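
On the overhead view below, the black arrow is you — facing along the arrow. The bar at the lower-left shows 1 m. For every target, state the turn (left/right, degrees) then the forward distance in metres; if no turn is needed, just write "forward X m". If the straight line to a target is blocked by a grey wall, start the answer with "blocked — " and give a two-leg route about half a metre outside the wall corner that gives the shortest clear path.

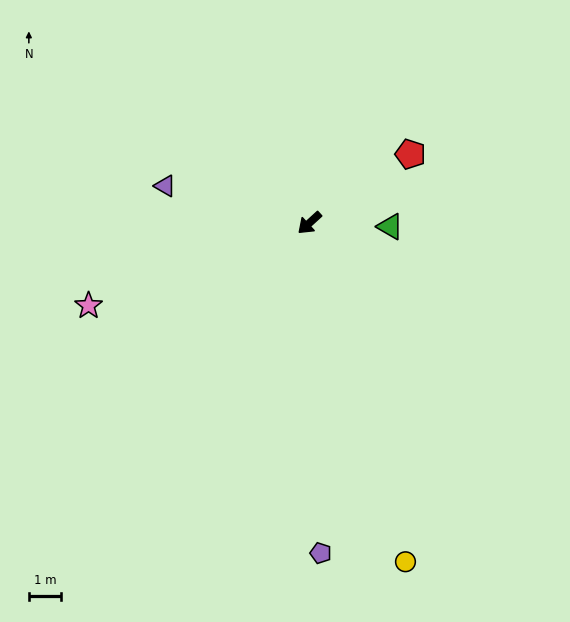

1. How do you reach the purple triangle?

turn right 57°, forward 4.6 m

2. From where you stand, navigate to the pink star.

turn right 22°, forward 7.2 m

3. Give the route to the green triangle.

turn left 135°, forward 2.5 m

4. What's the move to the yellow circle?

turn left 63°, forward 10.8 m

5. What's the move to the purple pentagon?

turn left 50°, forward 10.1 m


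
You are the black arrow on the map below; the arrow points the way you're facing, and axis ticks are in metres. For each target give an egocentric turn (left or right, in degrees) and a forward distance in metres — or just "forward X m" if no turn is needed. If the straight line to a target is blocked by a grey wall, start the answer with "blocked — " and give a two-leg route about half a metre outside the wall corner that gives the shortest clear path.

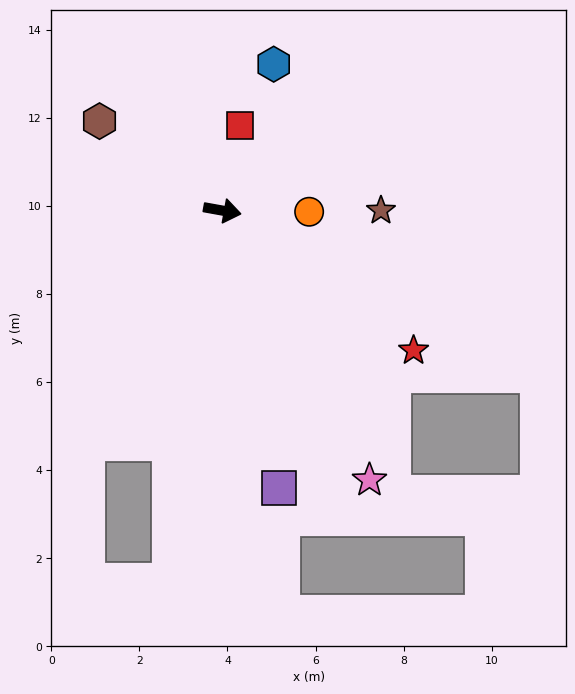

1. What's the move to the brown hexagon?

turn left 154°, forward 3.4 m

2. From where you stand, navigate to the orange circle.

turn left 9°, forward 2.0 m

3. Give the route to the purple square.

turn right 68°, forward 6.4 m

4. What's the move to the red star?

turn right 26°, forward 5.4 m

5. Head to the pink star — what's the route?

turn right 51°, forward 7.0 m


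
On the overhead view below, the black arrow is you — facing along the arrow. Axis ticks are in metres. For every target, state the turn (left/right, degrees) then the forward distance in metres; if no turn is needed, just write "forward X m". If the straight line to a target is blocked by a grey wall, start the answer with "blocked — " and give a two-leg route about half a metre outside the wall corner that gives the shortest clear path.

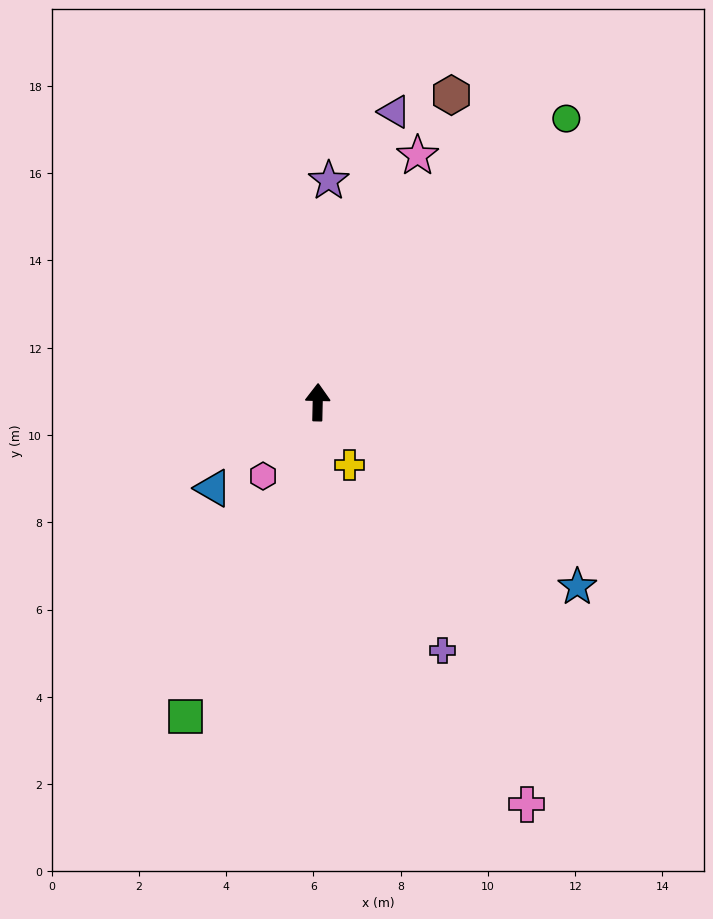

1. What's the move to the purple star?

forward 5.1 m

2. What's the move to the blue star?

turn right 124°, forward 7.3 m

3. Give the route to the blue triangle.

turn left 131°, forward 3.1 m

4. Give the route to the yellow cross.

turn right 152°, forward 1.6 m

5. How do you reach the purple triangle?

turn right 14°, forward 6.9 m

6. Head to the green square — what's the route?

turn left 158°, forward 7.8 m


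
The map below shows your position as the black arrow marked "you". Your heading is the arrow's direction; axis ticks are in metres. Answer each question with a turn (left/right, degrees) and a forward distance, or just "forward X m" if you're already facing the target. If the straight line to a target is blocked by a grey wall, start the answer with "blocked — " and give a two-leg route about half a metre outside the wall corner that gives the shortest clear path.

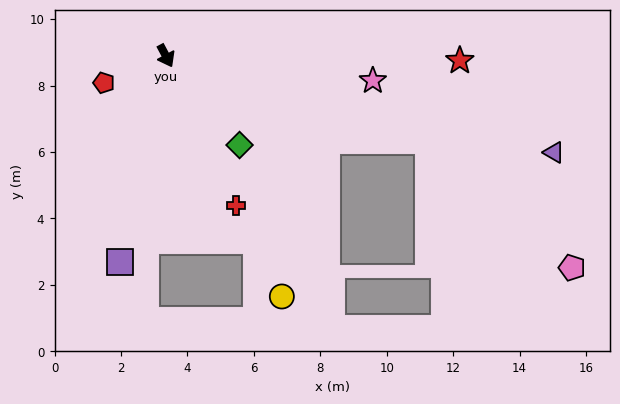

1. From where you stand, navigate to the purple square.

turn right 41°, forward 6.4 m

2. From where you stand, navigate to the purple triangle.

turn left 48°, forward 12.0 m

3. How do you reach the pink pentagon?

blocked — turn left 44°, forward 8.3 m, then turn right 24°, forward 5.8 m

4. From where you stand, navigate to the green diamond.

turn left 11°, forward 3.5 m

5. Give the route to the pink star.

turn left 55°, forward 6.3 m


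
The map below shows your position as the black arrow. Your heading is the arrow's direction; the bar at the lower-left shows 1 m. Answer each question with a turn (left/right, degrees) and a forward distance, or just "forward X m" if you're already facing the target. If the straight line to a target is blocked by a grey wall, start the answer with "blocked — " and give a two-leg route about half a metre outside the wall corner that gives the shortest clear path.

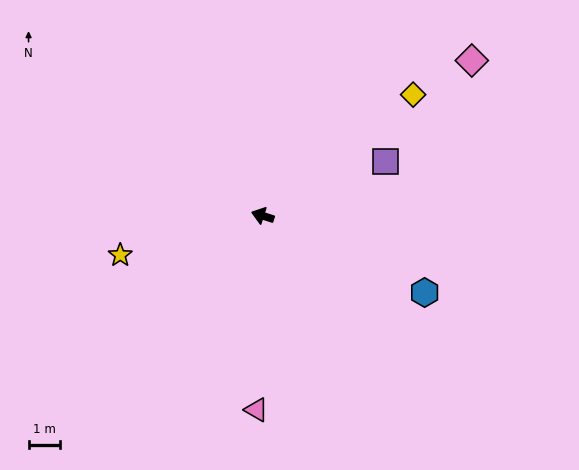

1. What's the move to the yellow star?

turn left 33°, forward 4.6 m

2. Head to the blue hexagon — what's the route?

turn left 172°, forward 5.6 m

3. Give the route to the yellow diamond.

turn right 123°, forward 6.1 m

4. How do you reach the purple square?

turn right 138°, forward 4.2 m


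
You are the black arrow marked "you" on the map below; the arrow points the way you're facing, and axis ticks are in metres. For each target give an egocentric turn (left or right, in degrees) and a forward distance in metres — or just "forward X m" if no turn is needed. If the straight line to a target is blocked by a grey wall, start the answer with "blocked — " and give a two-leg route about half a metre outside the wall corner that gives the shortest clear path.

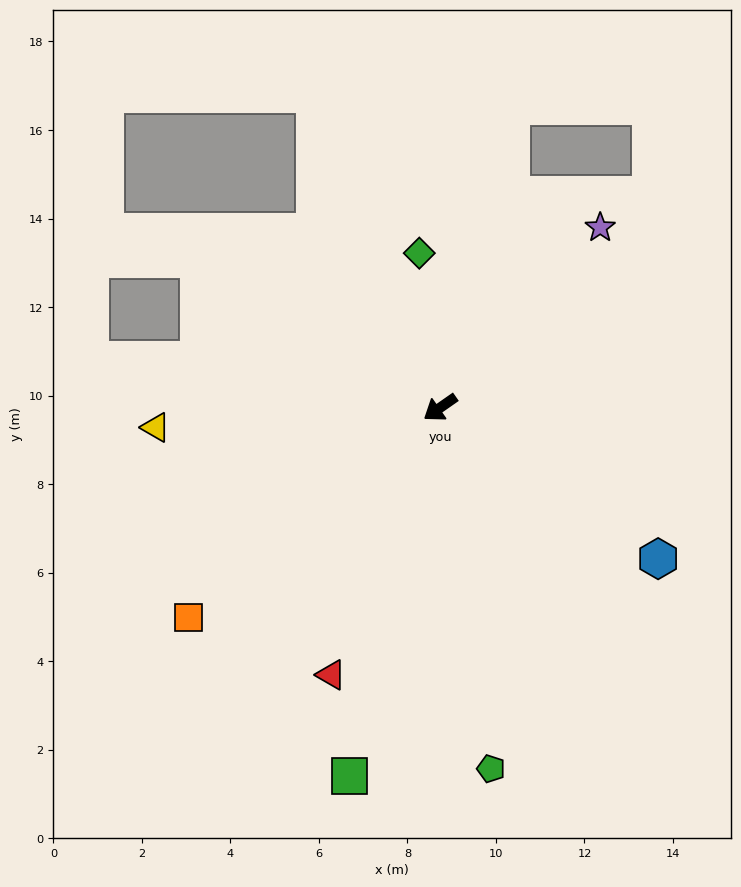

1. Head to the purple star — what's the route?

turn right 167°, forward 5.4 m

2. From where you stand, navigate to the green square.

turn left 41°, forward 8.6 m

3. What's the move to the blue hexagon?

turn left 110°, forward 6.0 m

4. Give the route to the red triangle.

turn left 33°, forward 6.5 m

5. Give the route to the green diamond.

turn right 117°, forward 3.5 m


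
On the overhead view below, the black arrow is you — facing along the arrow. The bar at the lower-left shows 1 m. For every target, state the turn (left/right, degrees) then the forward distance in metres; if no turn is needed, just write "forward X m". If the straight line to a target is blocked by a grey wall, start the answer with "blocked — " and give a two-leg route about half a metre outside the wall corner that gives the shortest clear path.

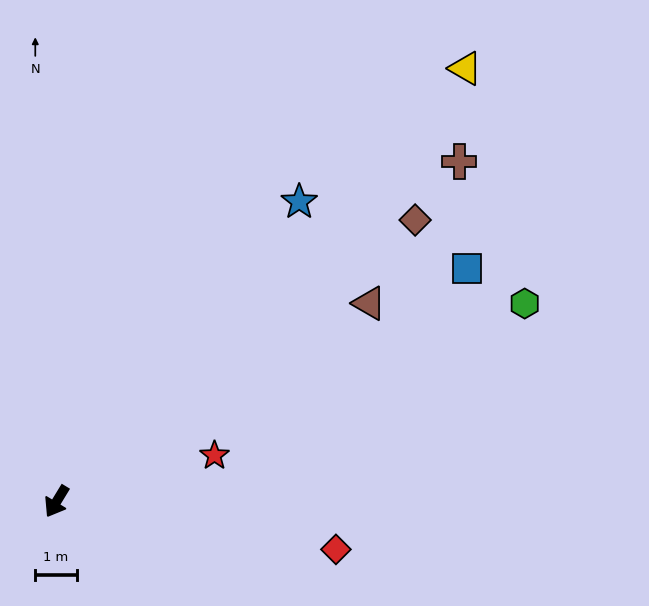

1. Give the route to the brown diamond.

turn left 159°, forward 11.0 m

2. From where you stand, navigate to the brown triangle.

turn left 154°, forward 8.9 m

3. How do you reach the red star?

turn left 138°, forward 4.0 m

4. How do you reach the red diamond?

turn left 112°, forward 6.8 m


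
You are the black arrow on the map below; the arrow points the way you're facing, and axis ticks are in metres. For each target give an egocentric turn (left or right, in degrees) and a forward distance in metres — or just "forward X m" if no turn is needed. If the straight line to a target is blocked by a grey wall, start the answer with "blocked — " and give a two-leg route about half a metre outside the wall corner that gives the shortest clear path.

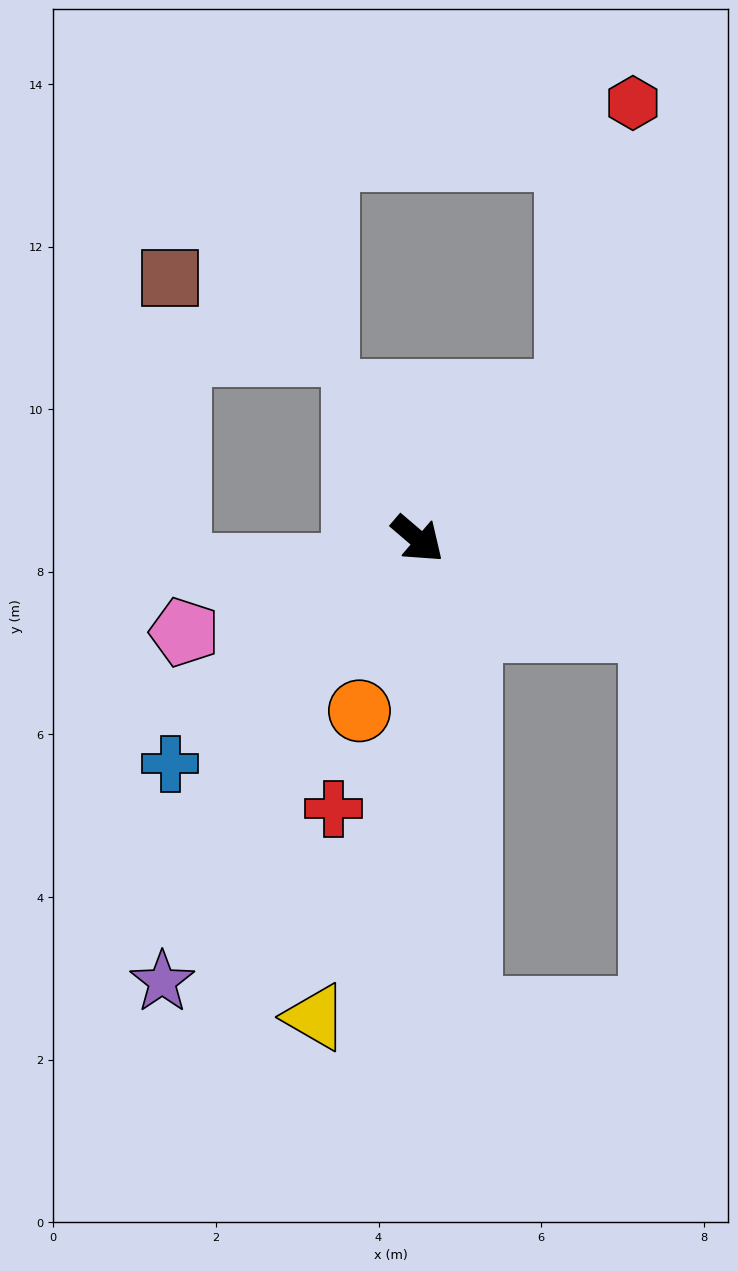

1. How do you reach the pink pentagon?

turn right 118°, forward 3.1 m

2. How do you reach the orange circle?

turn right 68°, forward 2.2 m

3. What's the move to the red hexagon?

blocked — turn left 84°, forward 2.6 m, then turn left 34°, forward 3.7 m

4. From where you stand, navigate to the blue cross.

turn right 97°, forward 4.1 m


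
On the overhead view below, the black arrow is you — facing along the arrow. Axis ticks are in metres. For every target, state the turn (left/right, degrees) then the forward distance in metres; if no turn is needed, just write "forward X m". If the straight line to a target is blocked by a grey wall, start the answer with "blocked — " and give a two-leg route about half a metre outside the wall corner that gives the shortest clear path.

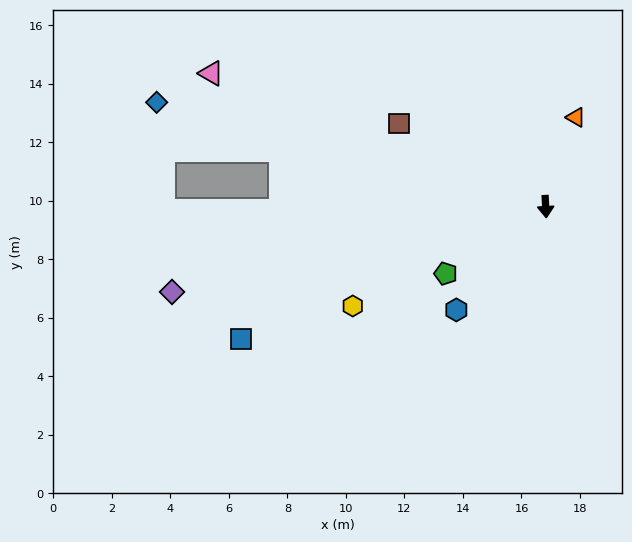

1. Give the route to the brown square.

turn right 123°, forward 5.8 m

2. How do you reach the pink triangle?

turn right 115°, forward 12.3 m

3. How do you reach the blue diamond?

turn right 108°, forward 13.8 m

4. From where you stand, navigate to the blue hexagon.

turn right 44°, forward 4.7 m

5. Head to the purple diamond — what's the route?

turn right 80°, forward 13.1 m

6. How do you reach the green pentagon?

turn right 59°, forward 4.1 m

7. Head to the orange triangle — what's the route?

turn left 158°, forward 3.2 m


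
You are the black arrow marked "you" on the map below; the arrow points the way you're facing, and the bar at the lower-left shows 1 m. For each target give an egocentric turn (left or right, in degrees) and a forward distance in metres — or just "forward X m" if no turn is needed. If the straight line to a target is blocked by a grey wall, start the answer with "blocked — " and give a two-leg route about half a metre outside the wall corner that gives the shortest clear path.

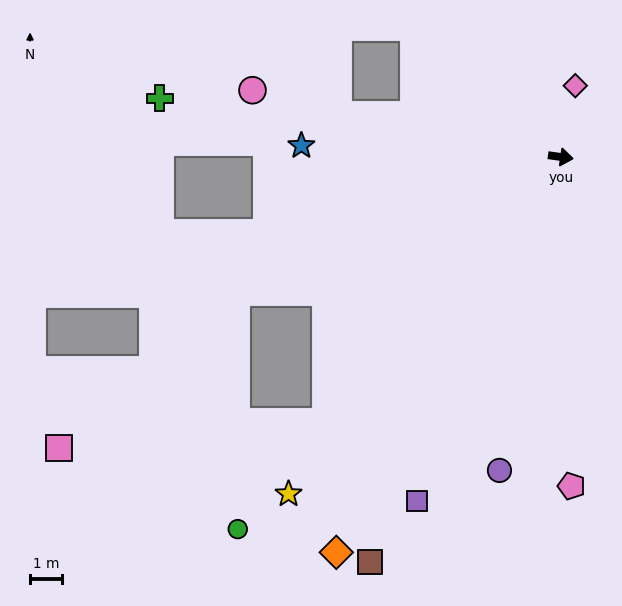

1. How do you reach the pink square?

blocked — turn right 149°, forward 11.0 m, then turn left 18°, forward 7.4 m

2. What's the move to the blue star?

turn right 175°, forward 8.2 m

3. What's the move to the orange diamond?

turn right 112°, forward 14.3 m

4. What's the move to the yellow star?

turn right 121°, forward 13.6 m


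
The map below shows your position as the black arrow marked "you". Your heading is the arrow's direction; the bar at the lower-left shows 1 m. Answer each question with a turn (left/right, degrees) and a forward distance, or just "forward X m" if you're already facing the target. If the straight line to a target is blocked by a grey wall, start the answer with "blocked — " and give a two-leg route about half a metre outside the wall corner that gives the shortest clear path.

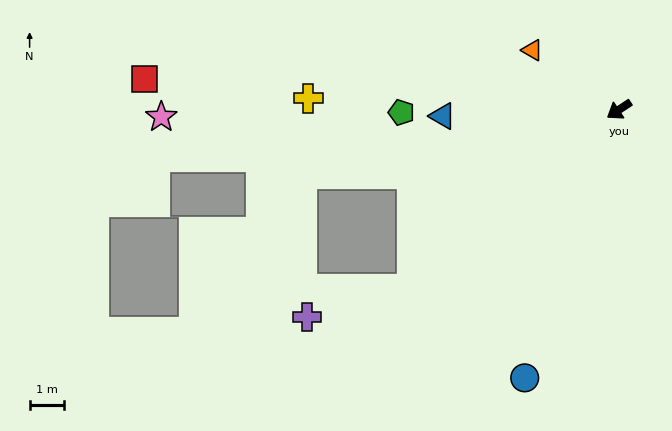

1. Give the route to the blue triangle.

turn right 31°, forward 5.2 m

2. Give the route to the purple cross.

blocked — turn left 7°, forward 8.0 m, then turn right 25°, forward 3.2 m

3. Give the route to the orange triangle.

turn right 68°, forward 3.1 m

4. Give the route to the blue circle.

turn left 37°, forward 8.3 m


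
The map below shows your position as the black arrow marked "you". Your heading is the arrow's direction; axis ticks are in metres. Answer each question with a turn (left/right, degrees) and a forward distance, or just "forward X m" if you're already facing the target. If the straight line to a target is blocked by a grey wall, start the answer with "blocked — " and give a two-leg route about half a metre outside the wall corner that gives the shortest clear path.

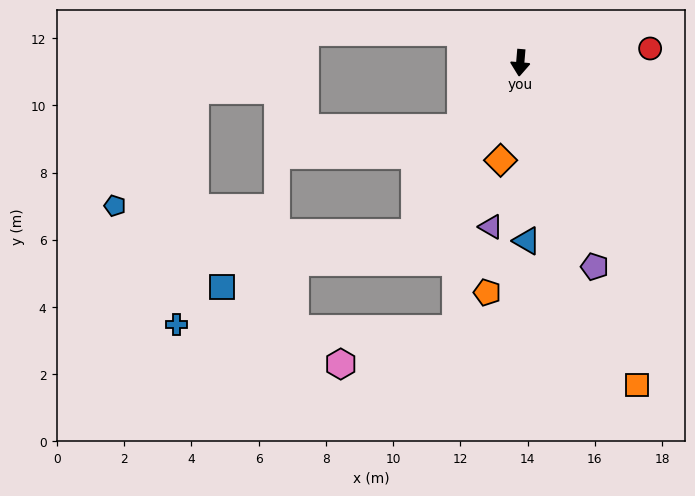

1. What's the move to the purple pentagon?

turn left 25°, forward 6.5 m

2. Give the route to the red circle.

turn left 101°, forward 3.9 m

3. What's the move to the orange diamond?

turn right 7°, forward 3.0 m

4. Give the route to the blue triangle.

turn left 7°, forward 5.3 m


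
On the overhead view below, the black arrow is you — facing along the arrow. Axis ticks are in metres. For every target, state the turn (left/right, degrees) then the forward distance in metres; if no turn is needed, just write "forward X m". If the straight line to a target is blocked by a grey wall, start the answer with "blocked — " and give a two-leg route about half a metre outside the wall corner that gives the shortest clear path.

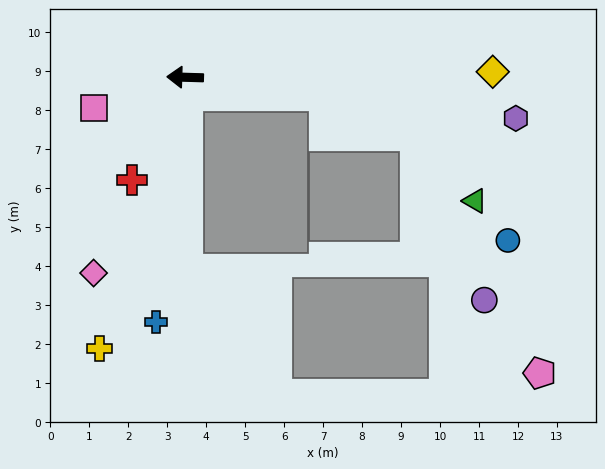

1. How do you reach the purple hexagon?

turn left 175°, forward 8.6 m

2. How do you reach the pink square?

turn left 20°, forward 2.5 m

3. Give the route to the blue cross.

turn left 85°, forward 6.3 m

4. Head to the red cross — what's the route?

turn left 64°, forward 3.0 m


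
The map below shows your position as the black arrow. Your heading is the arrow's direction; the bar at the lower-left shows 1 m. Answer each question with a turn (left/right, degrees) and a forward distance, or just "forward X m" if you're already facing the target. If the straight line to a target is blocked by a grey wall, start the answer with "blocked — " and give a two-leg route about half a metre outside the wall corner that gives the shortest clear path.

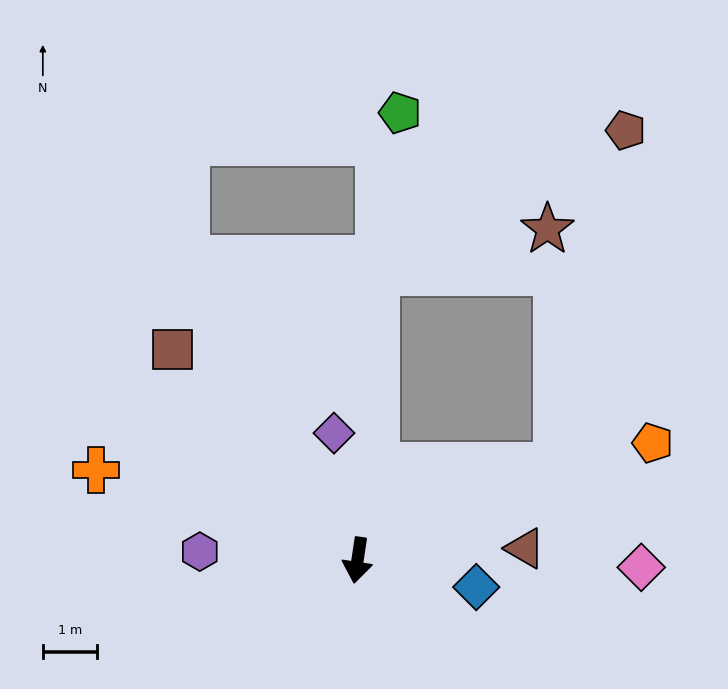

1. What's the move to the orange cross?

turn right 100°, forward 5.1 m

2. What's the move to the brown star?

blocked — turn right 175°, forward 5.3 m, then turn right 72°, forward 3.2 m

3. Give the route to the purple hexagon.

turn right 85°, forward 2.9 m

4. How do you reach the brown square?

turn right 130°, forward 5.1 m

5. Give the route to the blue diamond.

turn left 86°, forward 2.2 m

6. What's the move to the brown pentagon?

blocked — turn left 124°, forward 4.0 m, then turn left 53°, forward 6.3 m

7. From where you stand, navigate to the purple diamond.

turn right 161°, forward 2.4 m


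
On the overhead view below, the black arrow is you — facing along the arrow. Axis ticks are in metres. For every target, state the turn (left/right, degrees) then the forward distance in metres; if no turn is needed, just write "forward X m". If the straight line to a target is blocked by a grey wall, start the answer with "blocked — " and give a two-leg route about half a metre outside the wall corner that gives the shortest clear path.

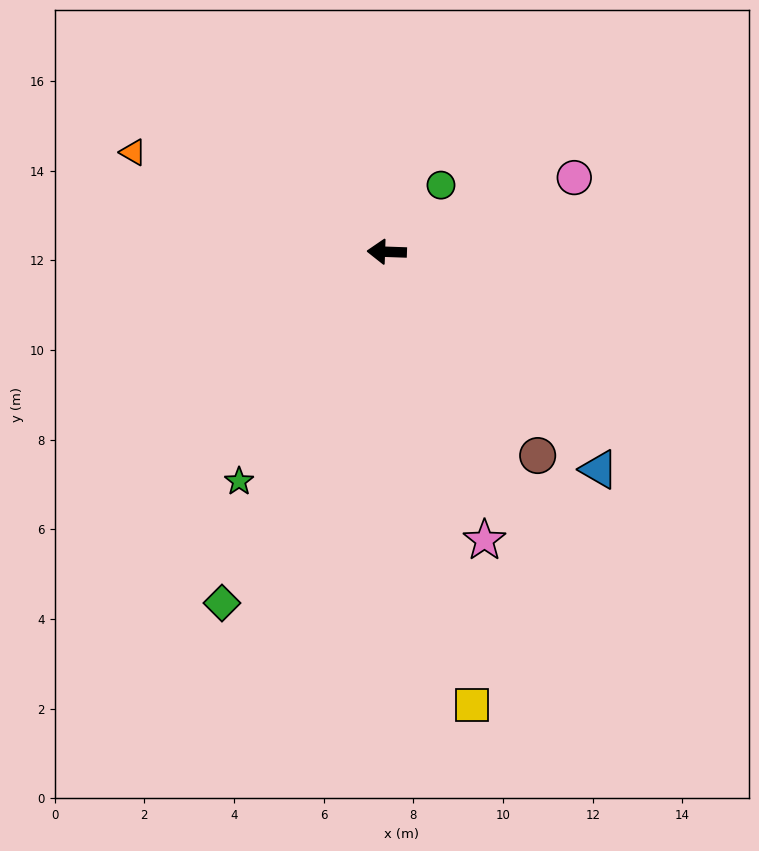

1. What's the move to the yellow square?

turn left 103°, forward 10.3 m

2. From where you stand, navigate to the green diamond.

turn left 67°, forward 8.7 m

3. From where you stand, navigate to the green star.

turn left 59°, forward 6.1 m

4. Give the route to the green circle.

turn right 127°, forward 1.9 m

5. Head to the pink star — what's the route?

turn left 111°, forward 6.8 m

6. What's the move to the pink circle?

turn right 156°, forward 4.5 m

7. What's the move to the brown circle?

turn left 129°, forward 5.7 m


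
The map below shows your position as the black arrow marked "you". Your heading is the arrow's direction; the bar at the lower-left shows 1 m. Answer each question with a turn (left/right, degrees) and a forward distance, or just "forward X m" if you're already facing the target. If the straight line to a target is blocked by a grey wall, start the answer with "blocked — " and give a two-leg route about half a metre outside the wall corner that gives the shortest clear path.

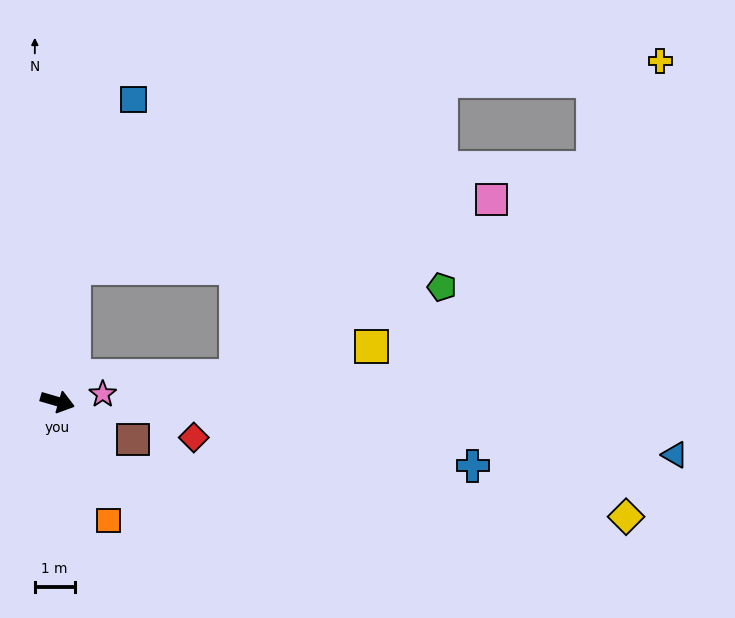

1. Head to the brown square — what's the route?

turn right 10°, forward 2.1 m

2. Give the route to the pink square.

blocked — turn left 99°, forward 3.4 m, then turn right 73°, forward 10.6 m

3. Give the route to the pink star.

turn left 26°, forward 1.2 m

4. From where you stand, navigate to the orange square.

turn right 51°, forward 3.2 m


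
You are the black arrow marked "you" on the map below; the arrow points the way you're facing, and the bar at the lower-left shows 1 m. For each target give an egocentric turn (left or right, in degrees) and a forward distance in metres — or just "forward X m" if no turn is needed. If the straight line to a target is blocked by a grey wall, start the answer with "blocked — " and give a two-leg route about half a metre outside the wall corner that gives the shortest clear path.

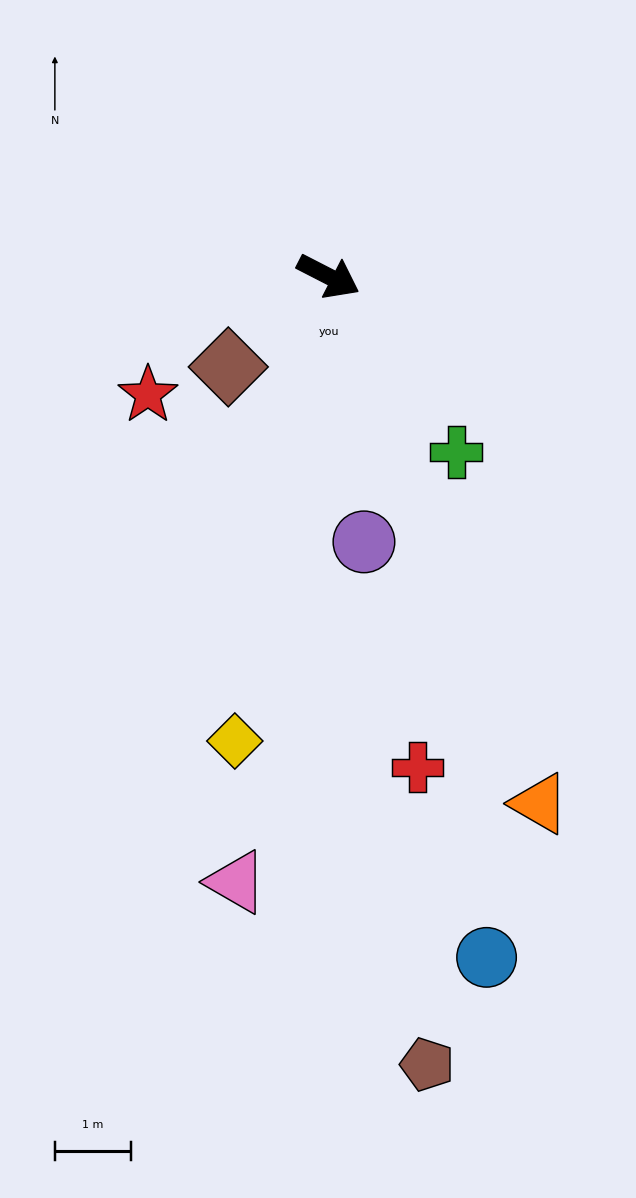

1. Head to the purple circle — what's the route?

turn right 55°, forward 3.5 m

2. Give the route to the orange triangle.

turn right 41°, forward 7.4 m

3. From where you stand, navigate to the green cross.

turn right 27°, forward 2.8 m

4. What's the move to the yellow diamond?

turn right 74°, forward 6.2 m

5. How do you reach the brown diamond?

turn right 111°, forward 1.8 m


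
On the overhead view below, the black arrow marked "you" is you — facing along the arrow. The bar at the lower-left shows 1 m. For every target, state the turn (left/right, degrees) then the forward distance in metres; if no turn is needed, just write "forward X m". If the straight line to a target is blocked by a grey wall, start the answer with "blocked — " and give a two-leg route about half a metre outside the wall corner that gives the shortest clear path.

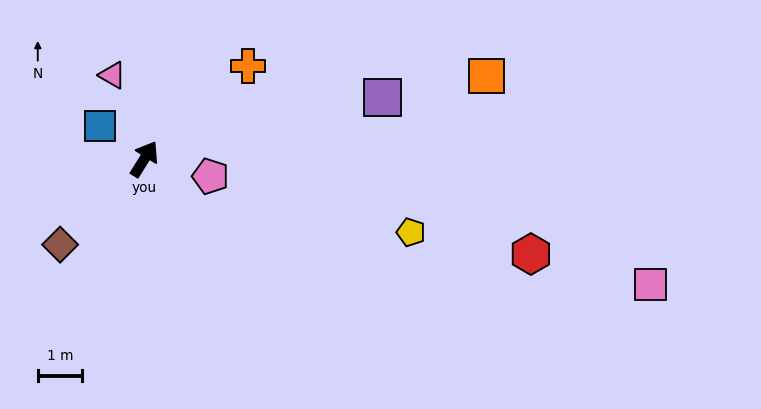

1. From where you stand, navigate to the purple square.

turn right 44°, forward 5.5 m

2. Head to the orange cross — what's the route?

turn right 16°, forward 3.1 m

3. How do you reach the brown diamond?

turn left 167°, forward 2.7 m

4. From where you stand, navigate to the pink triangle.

turn left 53°, forward 2.0 m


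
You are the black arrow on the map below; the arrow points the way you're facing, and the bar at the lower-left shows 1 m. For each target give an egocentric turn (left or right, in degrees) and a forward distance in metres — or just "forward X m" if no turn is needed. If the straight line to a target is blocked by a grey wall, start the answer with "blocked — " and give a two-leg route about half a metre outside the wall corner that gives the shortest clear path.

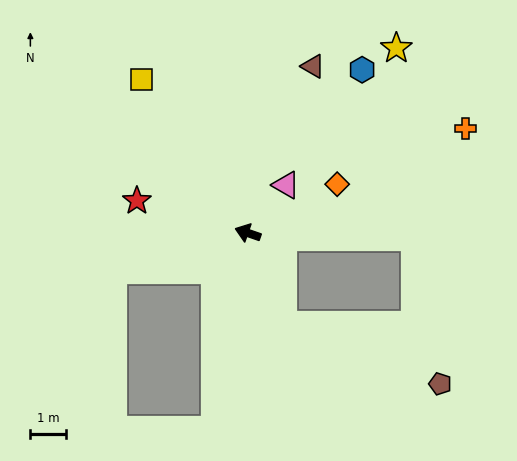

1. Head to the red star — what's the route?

turn left 3°, forward 3.3 m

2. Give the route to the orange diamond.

turn right 132°, forward 2.9 m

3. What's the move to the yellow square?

turn right 36°, forward 5.3 m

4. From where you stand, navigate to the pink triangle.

turn right 110°, forward 1.7 m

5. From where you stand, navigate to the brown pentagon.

blocked — turn left 129°, forward 2.8 m, then turn left 50°, forward 4.8 m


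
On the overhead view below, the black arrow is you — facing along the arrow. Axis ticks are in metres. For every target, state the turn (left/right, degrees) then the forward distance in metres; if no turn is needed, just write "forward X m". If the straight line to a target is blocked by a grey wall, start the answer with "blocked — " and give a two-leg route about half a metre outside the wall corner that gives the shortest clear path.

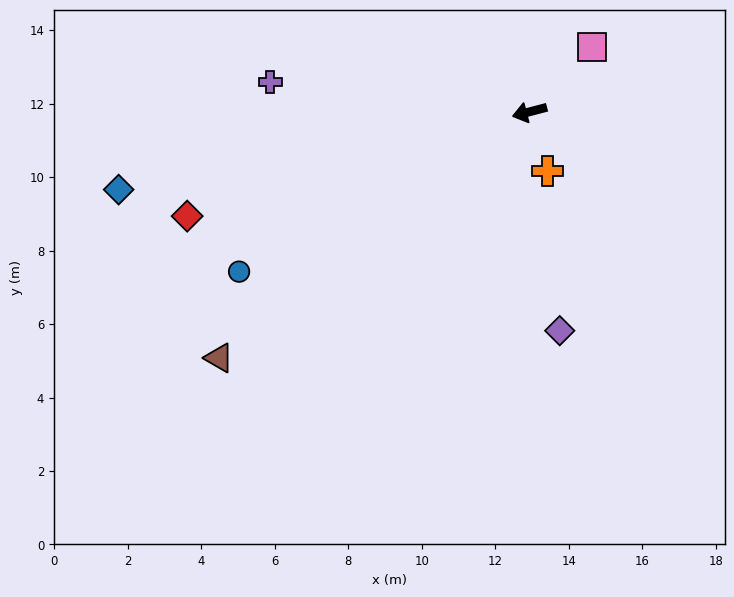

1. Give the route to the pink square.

turn right 149°, forward 2.4 m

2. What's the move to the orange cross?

turn left 92°, forward 1.7 m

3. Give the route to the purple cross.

turn right 21°, forward 7.1 m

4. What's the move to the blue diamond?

turn right 4°, forward 11.4 m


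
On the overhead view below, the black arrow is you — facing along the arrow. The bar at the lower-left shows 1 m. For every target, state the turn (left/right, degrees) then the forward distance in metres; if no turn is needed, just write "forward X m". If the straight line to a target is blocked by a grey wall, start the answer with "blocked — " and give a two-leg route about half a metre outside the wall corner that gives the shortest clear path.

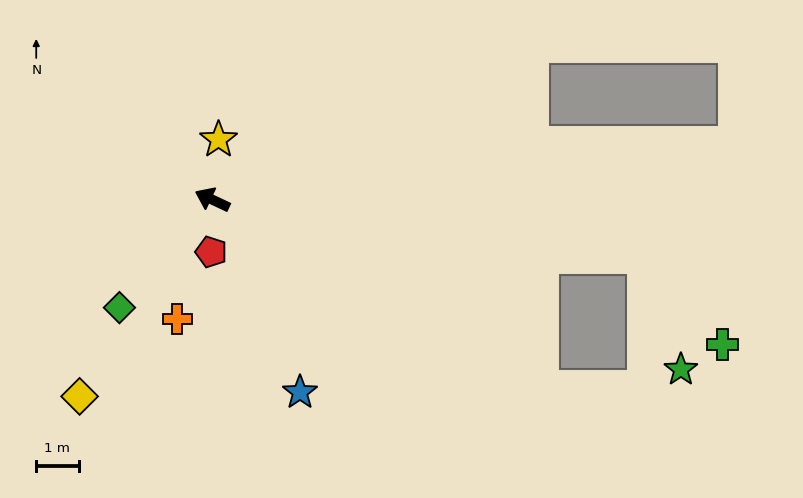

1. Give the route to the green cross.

blocked — turn right 162°, forward 10.3 m, then turn right 42°, forward 2.8 m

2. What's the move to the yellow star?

turn right 71°, forward 1.4 m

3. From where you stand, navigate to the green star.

blocked — turn right 162°, forward 10.3 m, then turn right 65°, forward 2.8 m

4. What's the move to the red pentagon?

turn left 114°, forward 1.2 m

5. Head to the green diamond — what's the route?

turn left 74°, forward 3.4 m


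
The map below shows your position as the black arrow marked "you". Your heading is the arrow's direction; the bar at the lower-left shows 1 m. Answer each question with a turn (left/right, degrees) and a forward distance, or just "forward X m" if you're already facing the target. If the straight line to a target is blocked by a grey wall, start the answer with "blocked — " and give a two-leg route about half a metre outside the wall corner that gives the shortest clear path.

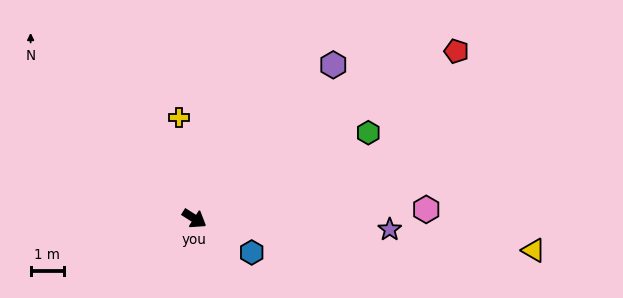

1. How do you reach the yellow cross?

turn left 131°, forward 3.1 m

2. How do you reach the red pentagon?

turn left 65°, forward 9.4 m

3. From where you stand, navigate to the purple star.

turn left 29°, forward 5.9 m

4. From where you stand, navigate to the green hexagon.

turn left 59°, forward 5.9 m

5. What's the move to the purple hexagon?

turn left 80°, forward 6.3 m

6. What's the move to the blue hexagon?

forward 2.0 m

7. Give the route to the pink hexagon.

turn left 35°, forward 7.0 m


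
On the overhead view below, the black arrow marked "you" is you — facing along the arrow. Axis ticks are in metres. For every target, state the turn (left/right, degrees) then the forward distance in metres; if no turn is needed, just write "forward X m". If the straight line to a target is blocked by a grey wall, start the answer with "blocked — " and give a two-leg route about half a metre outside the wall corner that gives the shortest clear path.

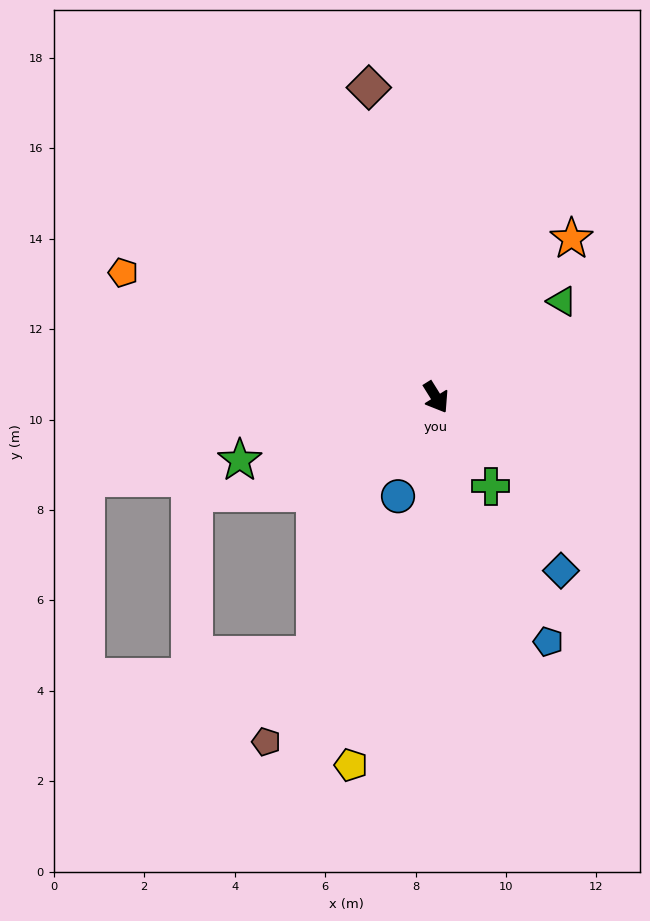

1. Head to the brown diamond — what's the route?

turn left 160°, forward 7.0 m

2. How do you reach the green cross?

forward 2.3 m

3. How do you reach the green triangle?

turn left 95°, forward 3.5 m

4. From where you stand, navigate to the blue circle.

turn right 53°, forward 2.3 m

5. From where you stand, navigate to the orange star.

turn left 108°, forward 4.6 m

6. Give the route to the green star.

turn right 104°, forward 4.6 m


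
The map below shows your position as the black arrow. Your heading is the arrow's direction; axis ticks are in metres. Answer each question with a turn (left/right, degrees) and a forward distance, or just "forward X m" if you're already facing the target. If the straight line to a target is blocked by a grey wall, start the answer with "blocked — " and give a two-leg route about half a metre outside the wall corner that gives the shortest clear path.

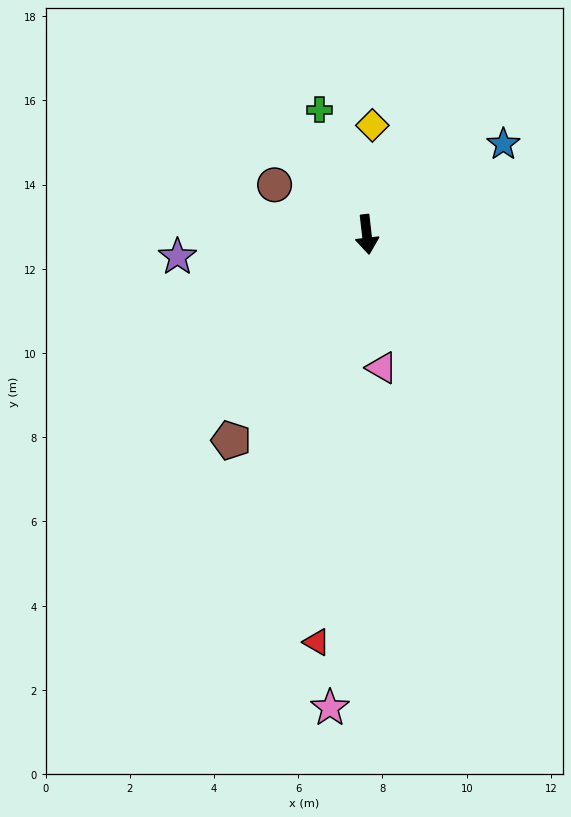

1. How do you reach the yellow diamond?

turn left 171°, forward 2.6 m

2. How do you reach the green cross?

turn right 166°, forward 3.2 m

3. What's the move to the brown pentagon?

turn right 40°, forward 5.9 m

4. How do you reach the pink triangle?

forward 3.2 m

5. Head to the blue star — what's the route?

turn left 117°, forward 3.9 m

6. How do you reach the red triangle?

turn right 14°, forward 9.8 m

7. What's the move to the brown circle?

turn right 125°, forward 2.5 m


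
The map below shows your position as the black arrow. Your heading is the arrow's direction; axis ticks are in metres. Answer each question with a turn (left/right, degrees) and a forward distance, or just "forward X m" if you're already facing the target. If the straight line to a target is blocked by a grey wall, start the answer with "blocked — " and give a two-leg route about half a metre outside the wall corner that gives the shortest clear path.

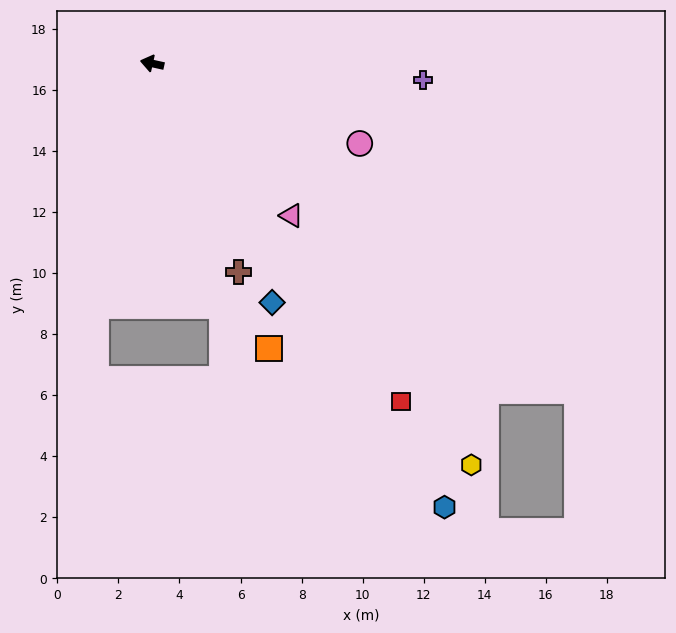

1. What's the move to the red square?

turn left 139°, forward 13.8 m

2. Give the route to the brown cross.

turn left 125°, forward 7.4 m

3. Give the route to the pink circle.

turn left 171°, forward 7.3 m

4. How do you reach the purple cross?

turn right 171°, forward 8.9 m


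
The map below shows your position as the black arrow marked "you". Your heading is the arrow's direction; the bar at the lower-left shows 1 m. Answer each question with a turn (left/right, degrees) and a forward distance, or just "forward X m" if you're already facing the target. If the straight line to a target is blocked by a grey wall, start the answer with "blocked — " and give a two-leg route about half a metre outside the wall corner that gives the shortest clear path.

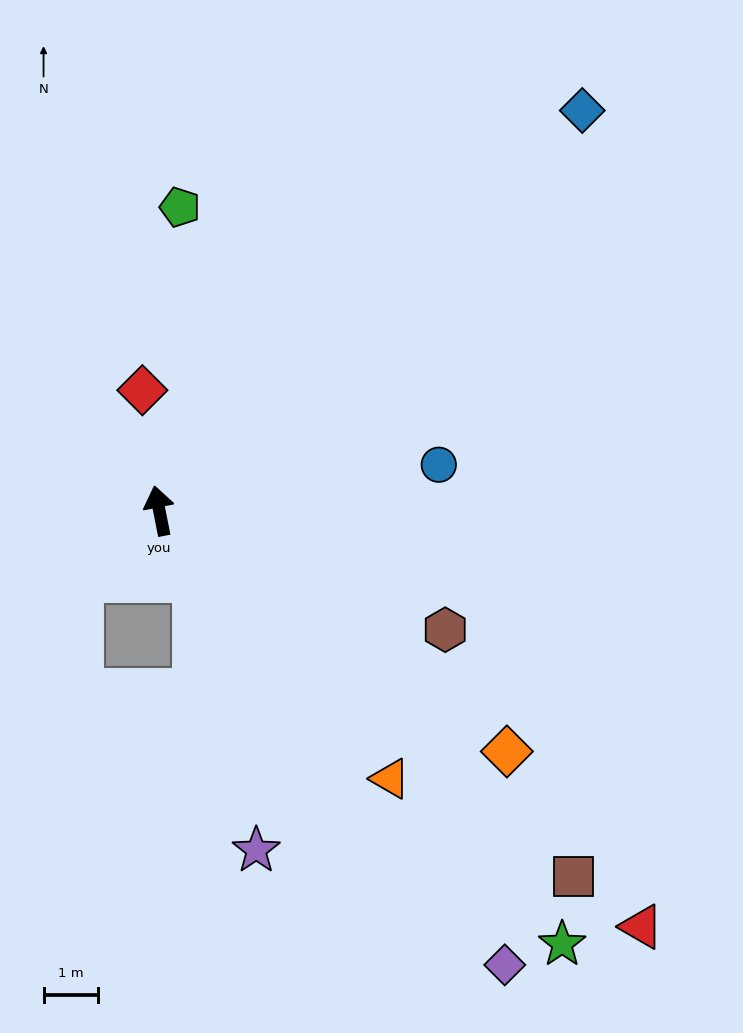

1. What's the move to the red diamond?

turn right 3°, forward 2.2 m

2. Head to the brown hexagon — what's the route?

turn right 124°, forward 5.6 m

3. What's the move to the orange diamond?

turn right 136°, forward 7.7 m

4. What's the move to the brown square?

turn right 143°, forward 10.1 m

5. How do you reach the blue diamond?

turn right 58°, forward 10.6 m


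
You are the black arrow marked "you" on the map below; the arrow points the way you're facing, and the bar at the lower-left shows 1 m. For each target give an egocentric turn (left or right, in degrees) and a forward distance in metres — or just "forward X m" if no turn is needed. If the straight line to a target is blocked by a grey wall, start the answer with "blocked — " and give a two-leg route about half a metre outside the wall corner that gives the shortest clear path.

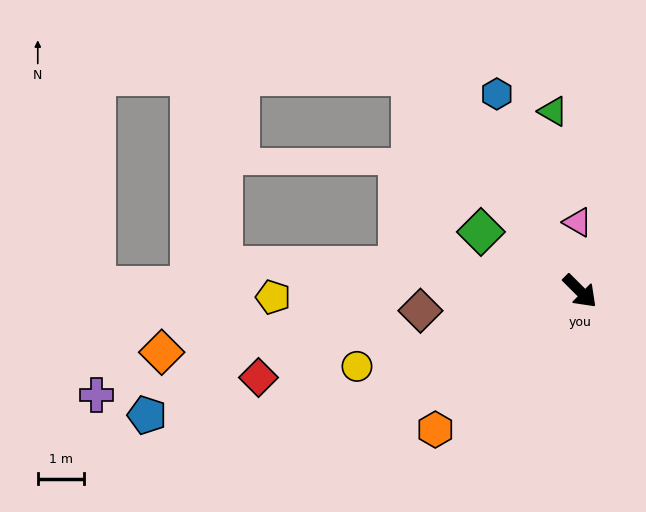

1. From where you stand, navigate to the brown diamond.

turn right 128°, forward 3.5 m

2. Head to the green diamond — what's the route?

turn right 166°, forward 2.5 m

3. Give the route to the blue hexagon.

turn left 158°, forward 4.6 m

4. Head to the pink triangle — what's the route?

turn left 137°, forward 1.5 m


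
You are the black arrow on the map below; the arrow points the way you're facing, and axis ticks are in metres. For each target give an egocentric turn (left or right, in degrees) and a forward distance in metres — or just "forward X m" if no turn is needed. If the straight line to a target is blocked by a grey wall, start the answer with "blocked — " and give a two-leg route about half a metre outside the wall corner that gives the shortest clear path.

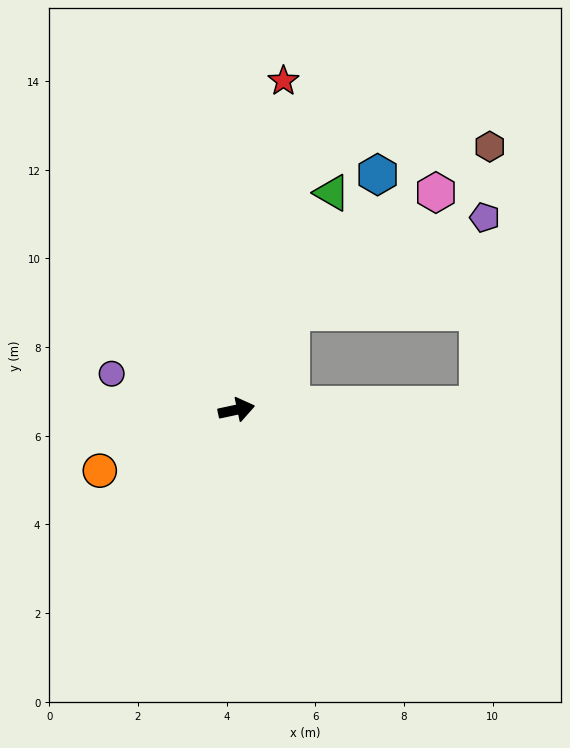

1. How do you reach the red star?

turn left 70°, forward 7.5 m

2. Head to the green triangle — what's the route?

turn left 54°, forward 5.3 m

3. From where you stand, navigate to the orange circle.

turn right 168°, forward 3.4 m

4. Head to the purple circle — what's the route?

turn left 152°, forward 2.9 m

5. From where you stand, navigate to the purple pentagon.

blocked — turn left 49°, forward 2.5 m, then turn right 35°, forward 4.9 m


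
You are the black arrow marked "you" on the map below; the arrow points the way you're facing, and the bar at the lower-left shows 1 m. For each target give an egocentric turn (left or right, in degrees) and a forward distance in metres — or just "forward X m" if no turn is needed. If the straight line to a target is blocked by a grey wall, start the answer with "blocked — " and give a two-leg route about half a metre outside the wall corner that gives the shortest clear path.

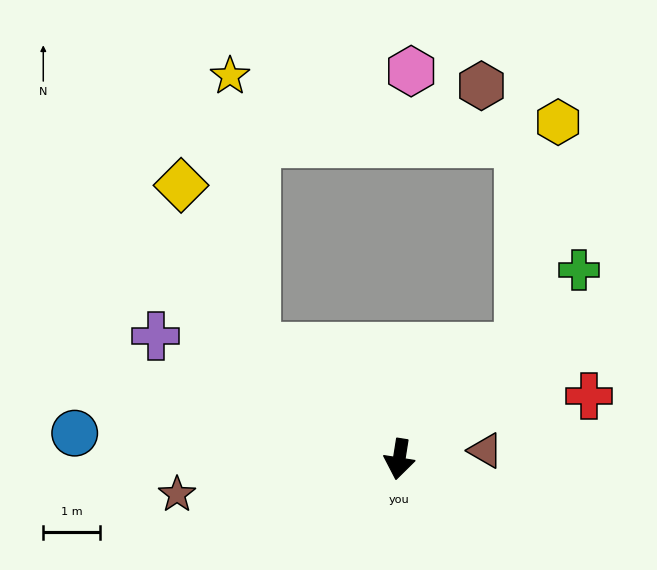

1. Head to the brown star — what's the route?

turn right 72°, forward 3.9 m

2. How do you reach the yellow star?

blocked — turn right 119°, forward 3.2 m, then turn right 47°, forward 4.8 m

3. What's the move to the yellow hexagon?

blocked — turn left 142°, forward 2.9 m, then turn left 37°, forward 4.0 m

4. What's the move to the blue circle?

turn right 86°, forward 5.7 m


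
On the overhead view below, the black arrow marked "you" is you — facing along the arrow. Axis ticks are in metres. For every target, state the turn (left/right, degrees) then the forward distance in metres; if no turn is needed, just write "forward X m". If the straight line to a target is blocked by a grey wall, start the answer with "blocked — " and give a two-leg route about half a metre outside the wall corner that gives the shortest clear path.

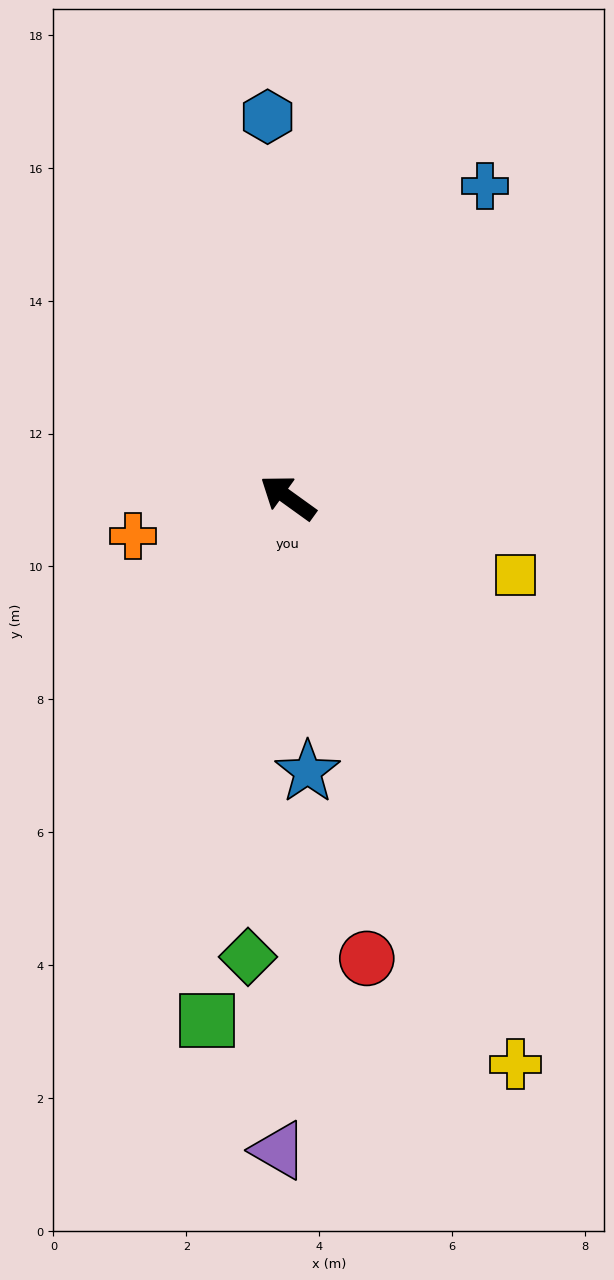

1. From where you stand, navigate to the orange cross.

turn left 50°, forward 2.4 m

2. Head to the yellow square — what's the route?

turn right 163°, forward 3.6 m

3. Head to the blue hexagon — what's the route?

turn right 51°, forward 5.7 m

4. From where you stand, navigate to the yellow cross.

turn left 148°, forward 9.2 m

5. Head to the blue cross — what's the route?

turn right 87°, forward 5.5 m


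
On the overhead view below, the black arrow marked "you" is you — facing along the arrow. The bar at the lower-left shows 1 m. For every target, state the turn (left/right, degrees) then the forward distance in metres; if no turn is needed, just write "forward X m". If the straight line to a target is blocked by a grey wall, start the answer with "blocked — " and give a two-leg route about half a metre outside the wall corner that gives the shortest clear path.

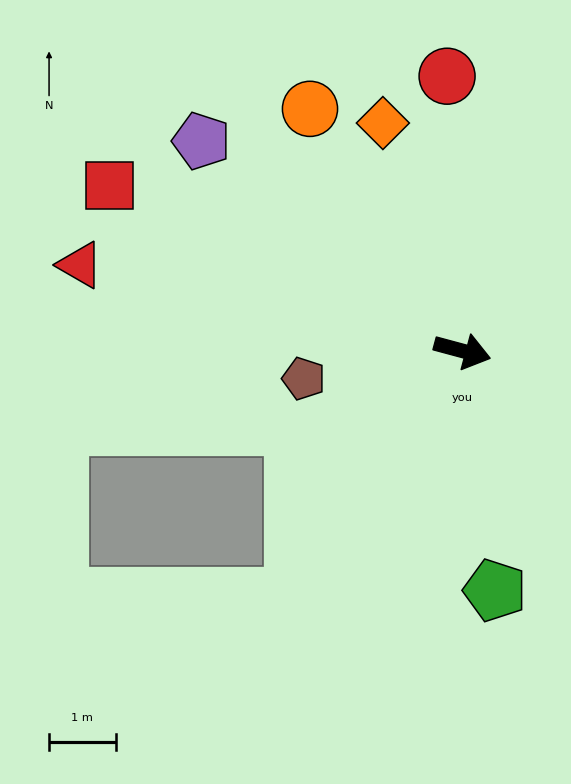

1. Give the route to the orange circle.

turn left 137°, forward 4.3 m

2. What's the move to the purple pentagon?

turn left 156°, forward 5.0 m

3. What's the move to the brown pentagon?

turn right 155°, forward 2.4 m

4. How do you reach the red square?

turn left 170°, forward 5.9 m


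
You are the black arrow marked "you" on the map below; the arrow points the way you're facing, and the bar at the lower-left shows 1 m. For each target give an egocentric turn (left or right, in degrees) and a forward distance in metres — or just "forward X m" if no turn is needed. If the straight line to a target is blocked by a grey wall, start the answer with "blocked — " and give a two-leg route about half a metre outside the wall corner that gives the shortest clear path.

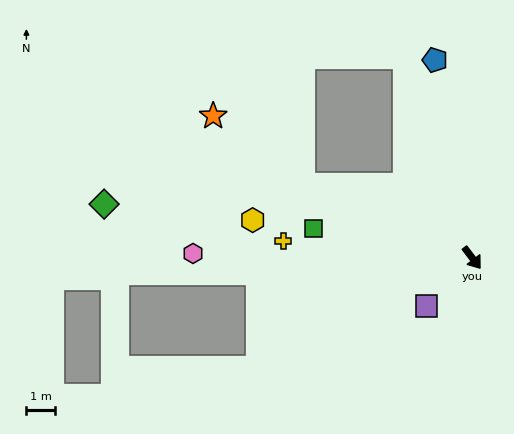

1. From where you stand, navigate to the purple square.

turn right 81°, forward 2.3 m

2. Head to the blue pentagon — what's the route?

turn left 153°, forward 7.0 m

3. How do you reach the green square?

turn right 138°, forward 5.6 m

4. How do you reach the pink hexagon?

turn right 128°, forward 9.7 m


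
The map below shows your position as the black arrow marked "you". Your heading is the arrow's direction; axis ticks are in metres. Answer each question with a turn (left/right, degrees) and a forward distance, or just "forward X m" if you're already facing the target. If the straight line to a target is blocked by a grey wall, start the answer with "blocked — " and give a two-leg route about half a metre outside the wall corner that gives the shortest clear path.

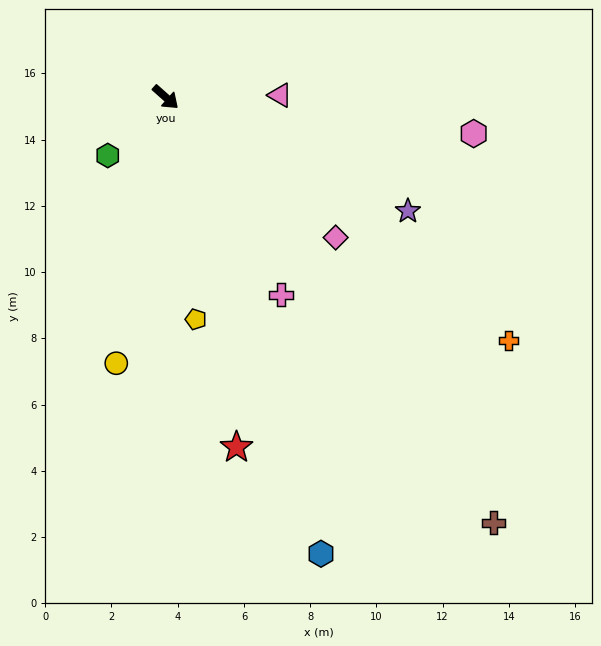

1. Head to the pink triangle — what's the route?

turn left 43°, forward 3.5 m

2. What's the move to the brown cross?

turn right 11°, forward 16.2 m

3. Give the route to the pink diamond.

turn left 2°, forward 6.7 m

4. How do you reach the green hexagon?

turn right 93°, forward 2.5 m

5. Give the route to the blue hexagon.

turn right 30°, forward 14.6 m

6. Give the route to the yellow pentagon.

turn right 41°, forward 6.8 m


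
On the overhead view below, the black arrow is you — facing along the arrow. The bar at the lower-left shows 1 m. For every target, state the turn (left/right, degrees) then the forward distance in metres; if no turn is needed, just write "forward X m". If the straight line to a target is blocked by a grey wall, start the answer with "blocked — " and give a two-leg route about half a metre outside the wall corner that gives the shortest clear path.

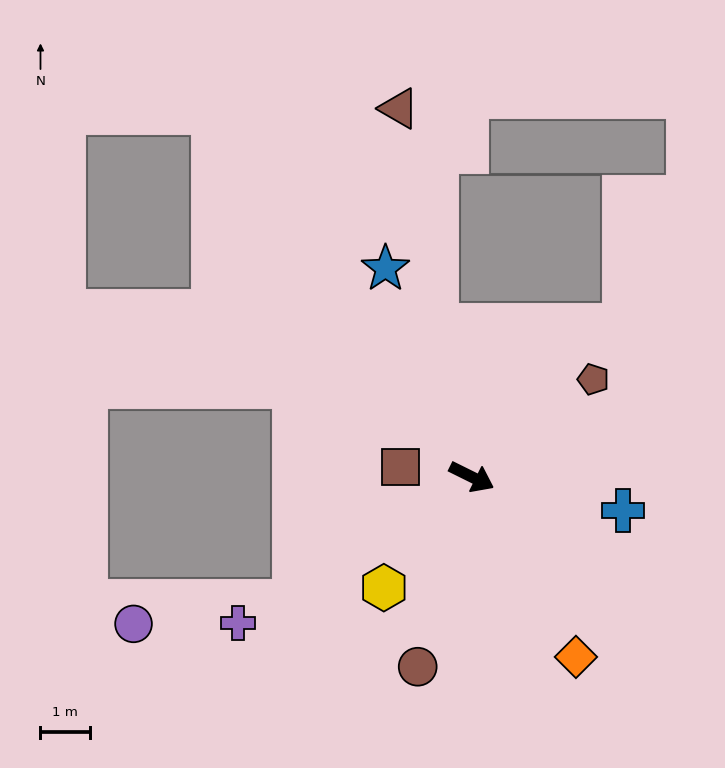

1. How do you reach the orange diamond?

turn right 34°, forward 4.2 m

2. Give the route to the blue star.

turn left 139°, forward 4.5 m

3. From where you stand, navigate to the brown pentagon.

turn left 65°, forward 3.1 m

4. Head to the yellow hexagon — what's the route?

turn right 102°, forward 2.8 m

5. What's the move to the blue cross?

turn left 14°, forward 3.1 m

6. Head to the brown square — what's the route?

turn right 161°, forward 1.5 m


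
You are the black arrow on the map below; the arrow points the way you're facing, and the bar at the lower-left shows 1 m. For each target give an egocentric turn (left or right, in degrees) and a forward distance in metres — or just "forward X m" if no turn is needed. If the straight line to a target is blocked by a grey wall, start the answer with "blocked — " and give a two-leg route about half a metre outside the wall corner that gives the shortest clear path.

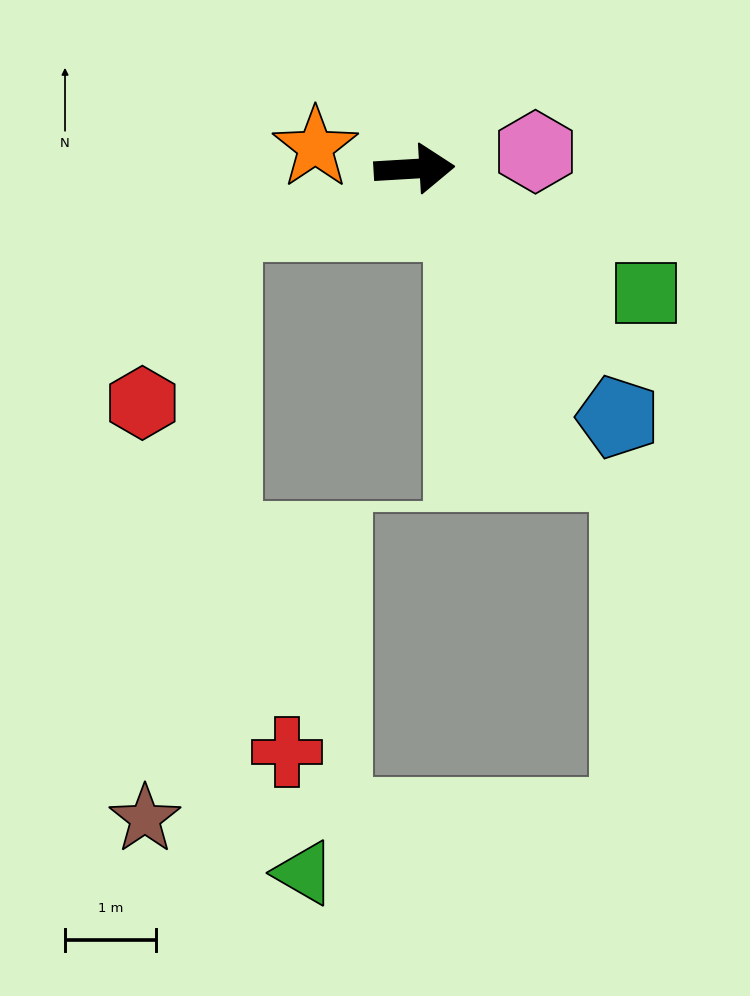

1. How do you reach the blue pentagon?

turn right 54°, forward 3.5 m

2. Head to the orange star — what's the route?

turn left 164°, forward 1.1 m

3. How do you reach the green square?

turn right 32°, forward 2.9 m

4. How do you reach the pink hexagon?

turn left 5°, forward 1.3 m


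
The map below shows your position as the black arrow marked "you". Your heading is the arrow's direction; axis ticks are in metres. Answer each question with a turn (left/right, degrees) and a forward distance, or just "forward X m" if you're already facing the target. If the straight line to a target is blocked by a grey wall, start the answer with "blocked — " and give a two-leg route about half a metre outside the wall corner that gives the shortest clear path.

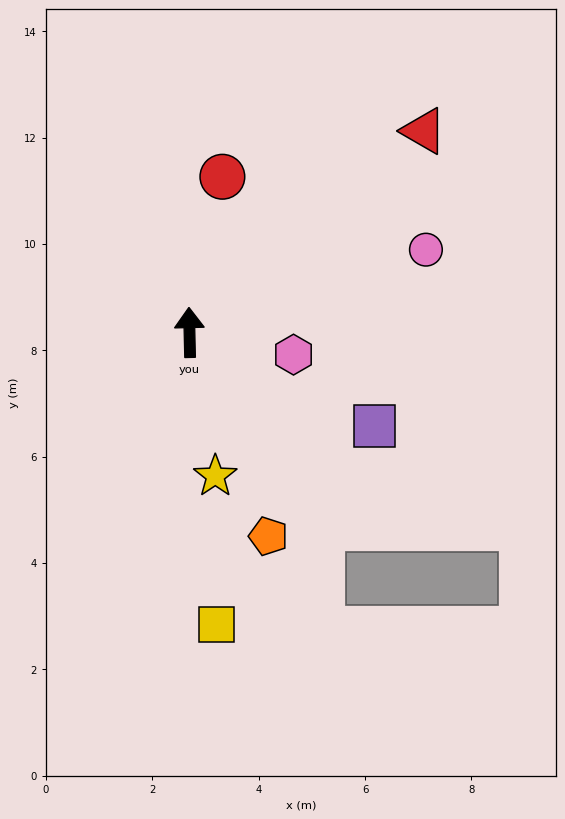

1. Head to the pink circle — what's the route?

turn right 72°, forward 4.7 m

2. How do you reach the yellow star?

turn right 171°, forward 2.7 m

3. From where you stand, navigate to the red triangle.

turn right 51°, forward 5.8 m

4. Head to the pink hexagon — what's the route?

turn right 103°, forward 2.0 m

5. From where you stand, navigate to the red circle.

turn right 13°, forward 3.0 m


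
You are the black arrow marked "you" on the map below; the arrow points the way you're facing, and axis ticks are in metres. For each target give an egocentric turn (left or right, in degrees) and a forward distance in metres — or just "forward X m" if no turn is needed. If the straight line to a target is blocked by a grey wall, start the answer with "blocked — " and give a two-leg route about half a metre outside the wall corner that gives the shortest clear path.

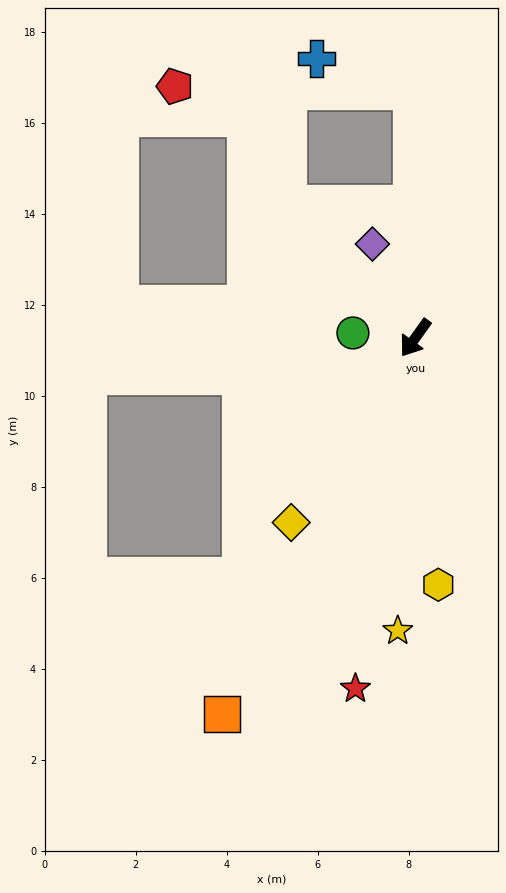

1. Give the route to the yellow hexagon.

turn left 41°, forward 5.4 m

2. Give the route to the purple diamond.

turn right 120°, forward 2.3 m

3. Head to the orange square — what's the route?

turn left 8°, forward 9.3 m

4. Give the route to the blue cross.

blocked — turn right 144°, forward 5.4 m, then turn left 71°, forward 2.2 m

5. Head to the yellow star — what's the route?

turn left 32°, forward 6.4 m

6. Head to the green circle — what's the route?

turn right 59°, forward 1.4 m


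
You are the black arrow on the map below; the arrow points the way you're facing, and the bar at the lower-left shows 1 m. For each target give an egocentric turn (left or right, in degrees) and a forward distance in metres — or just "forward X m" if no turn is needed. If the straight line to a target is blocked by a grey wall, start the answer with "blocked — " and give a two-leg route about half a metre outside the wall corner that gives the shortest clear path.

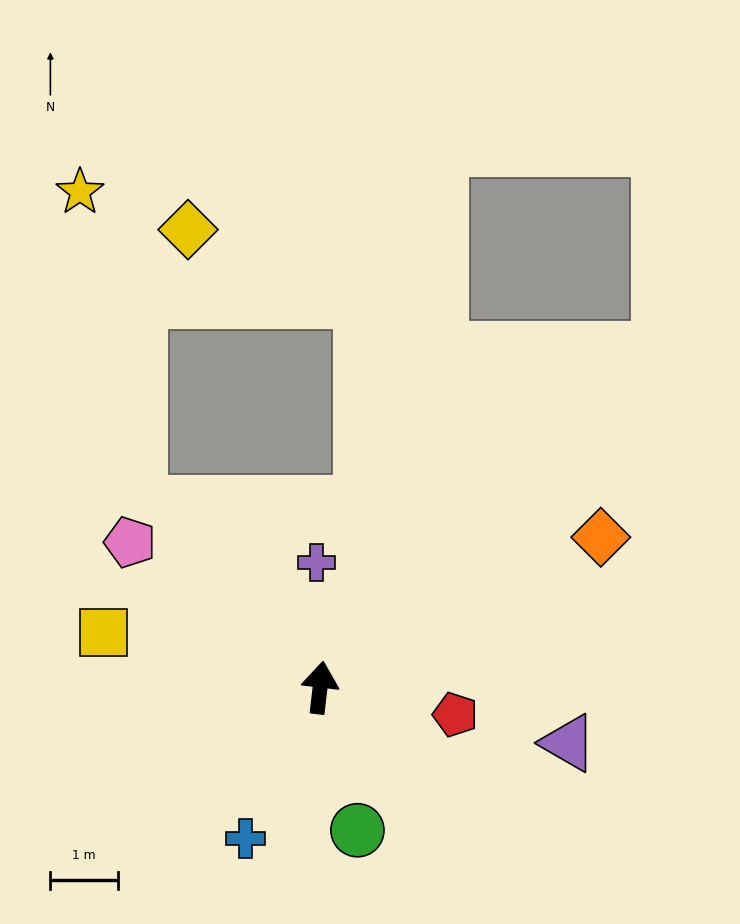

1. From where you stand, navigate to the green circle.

turn right 159°, forward 2.2 m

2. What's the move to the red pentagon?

turn right 95°, forward 2.0 m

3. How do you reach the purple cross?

turn left 8°, forward 1.8 m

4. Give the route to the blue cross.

turn left 160°, forward 2.5 m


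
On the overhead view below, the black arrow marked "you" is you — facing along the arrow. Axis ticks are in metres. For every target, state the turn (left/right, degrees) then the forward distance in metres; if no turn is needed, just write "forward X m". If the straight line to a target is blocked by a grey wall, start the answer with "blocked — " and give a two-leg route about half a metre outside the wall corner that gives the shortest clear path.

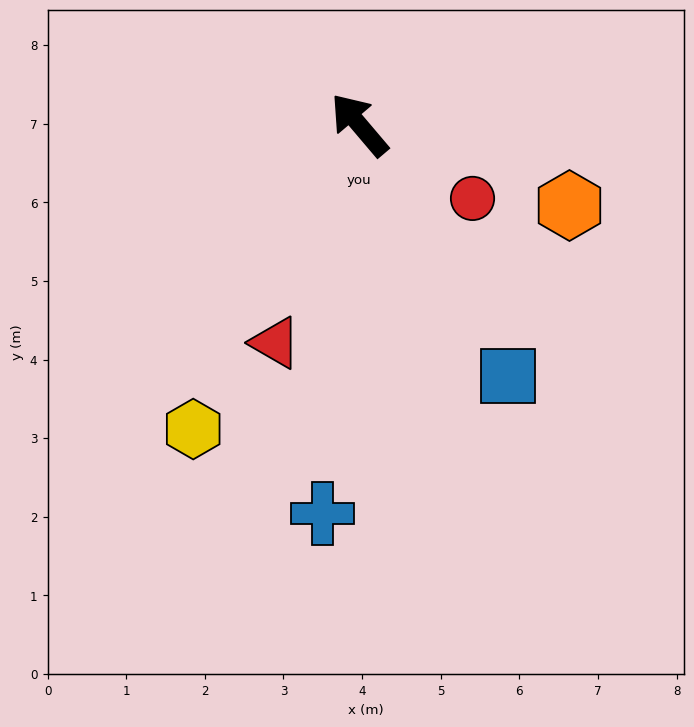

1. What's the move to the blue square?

turn left 170°, forward 3.7 m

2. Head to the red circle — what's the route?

turn right 163°, forward 1.7 m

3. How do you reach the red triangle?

turn left 119°, forward 3.0 m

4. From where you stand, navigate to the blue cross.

turn left 134°, forward 5.0 m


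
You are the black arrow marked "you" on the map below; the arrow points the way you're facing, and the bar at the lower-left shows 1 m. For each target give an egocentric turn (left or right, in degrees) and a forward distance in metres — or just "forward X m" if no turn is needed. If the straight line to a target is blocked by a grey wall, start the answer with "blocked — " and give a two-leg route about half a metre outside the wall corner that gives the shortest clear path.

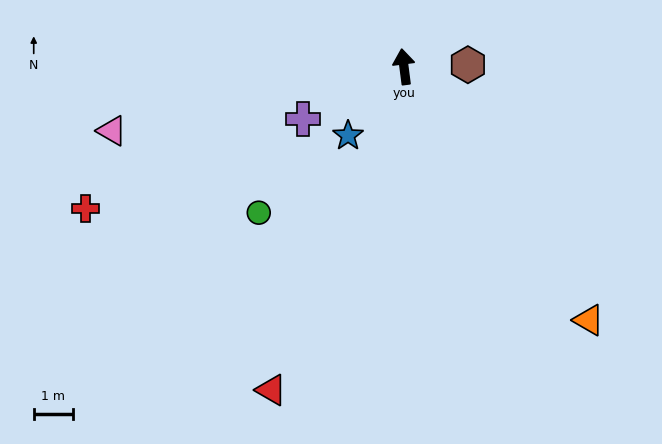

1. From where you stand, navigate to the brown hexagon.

turn right 96°, forward 1.6 m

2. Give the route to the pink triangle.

turn left 95°, forward 7.6 m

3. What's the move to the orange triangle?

turn right 151°, forward 7.9 m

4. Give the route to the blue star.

turn left 134°, forward 2.2 m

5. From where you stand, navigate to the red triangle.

turn left 150°, forward 8.8 m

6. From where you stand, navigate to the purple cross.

turn left 110°, forward 2.9 m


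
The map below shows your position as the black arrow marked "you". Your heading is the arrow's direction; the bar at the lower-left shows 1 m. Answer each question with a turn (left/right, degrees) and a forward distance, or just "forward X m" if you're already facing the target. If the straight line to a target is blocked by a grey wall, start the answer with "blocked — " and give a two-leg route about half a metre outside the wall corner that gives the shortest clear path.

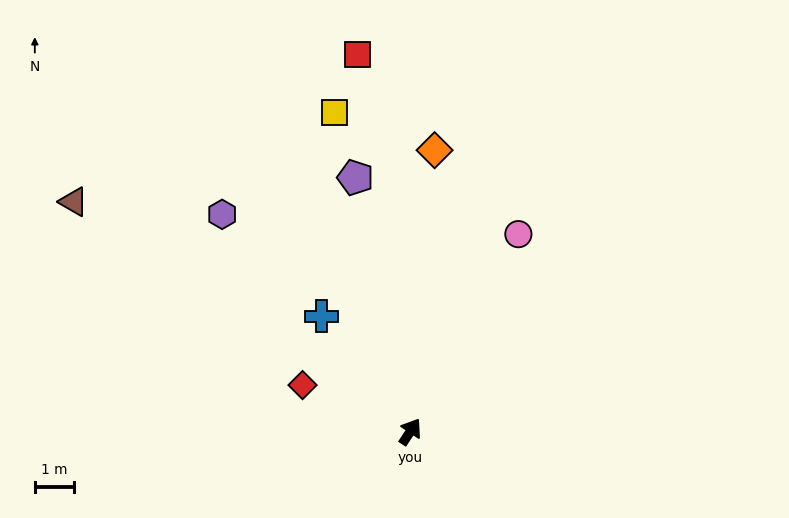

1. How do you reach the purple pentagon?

turn left 46°, forward 6.5 m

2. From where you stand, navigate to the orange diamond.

turn left 28°, forward 7.1 m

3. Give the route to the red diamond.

turn left 100°, forward 3.0 m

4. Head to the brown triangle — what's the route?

turn left 89°, forward 10.3 m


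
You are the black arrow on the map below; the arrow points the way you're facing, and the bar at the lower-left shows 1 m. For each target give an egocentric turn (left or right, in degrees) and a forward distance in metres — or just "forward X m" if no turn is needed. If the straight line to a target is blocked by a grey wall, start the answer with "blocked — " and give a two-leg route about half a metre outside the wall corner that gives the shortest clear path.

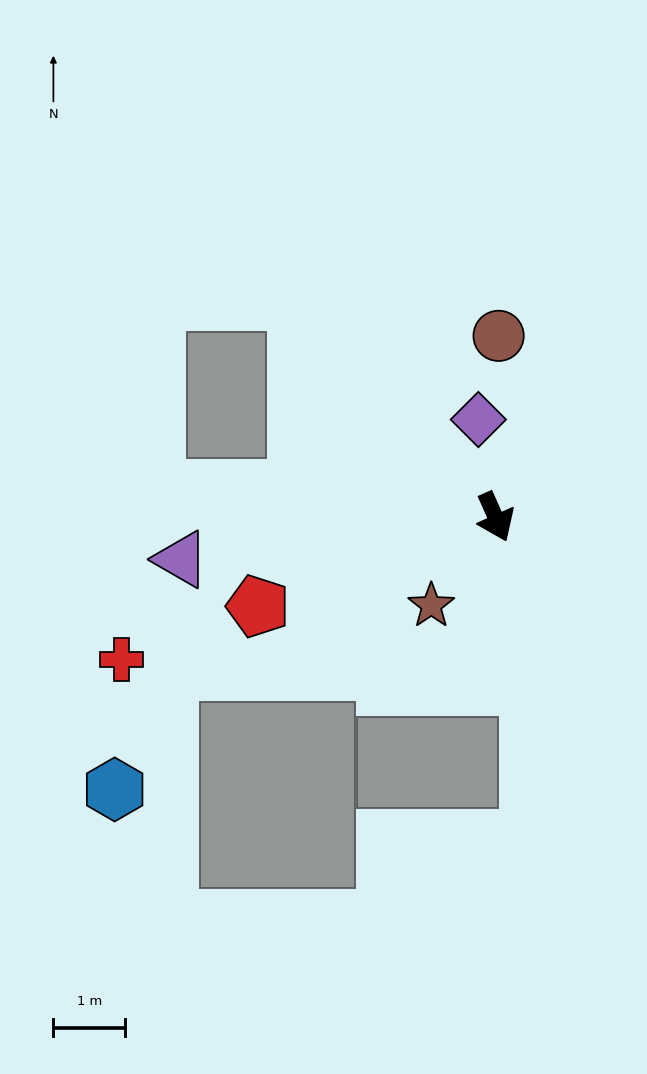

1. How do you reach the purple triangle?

turn right 106°, forward 4.4 m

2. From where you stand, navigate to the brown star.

turn right 60°, forward 1.5 m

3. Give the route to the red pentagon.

turn right 93°, forward 3.5 m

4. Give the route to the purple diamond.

turn left 166°, forward 1.4 m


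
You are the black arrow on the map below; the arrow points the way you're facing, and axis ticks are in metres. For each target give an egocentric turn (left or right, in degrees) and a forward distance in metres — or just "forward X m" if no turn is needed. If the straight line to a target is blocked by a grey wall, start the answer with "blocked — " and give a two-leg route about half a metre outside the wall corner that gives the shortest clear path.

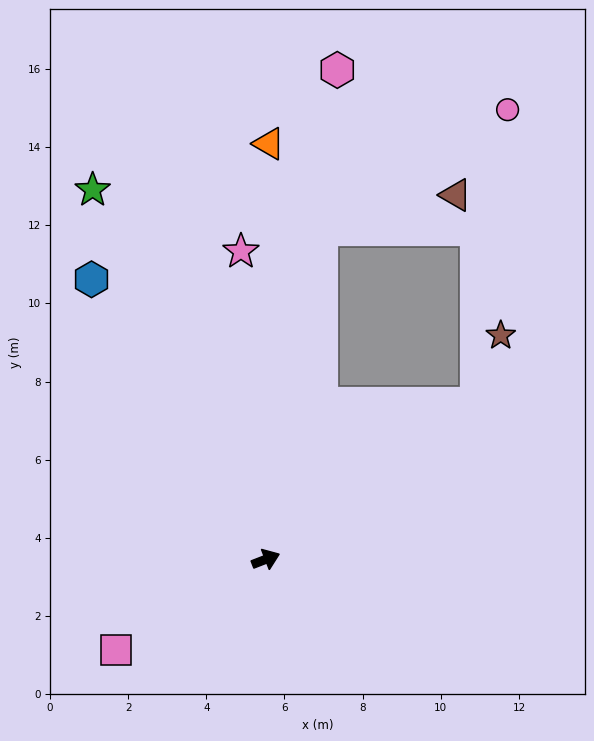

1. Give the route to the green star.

turn left 94°, forward 10.4 m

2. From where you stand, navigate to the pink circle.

blocked — turn left 59°, forward 8.6 m, then turn right 48°, forward 5.7 m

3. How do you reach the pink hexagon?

turn left 60°, forward 12.7 m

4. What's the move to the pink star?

turn left 73°, forward 7.9 m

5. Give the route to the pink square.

turn right 170°, forward 4.5 m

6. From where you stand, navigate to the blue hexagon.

turn left 101°, forward 8.4 m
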